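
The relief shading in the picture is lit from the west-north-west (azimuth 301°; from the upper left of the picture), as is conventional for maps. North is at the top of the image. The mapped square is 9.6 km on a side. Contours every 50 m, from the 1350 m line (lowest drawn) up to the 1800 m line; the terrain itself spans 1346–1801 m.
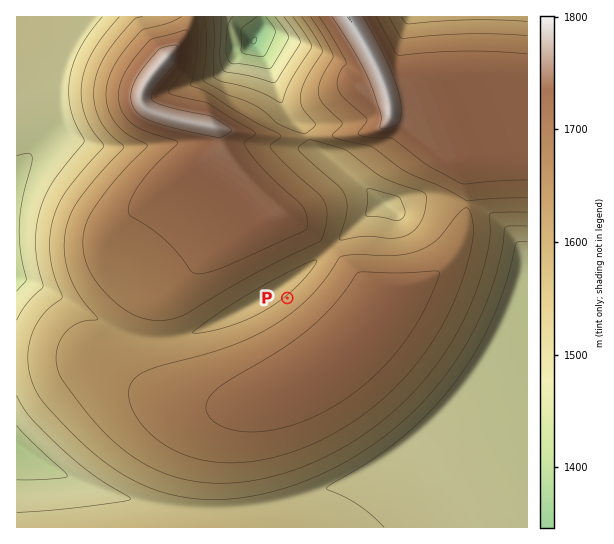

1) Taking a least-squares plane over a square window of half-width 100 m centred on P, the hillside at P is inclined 10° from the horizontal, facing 321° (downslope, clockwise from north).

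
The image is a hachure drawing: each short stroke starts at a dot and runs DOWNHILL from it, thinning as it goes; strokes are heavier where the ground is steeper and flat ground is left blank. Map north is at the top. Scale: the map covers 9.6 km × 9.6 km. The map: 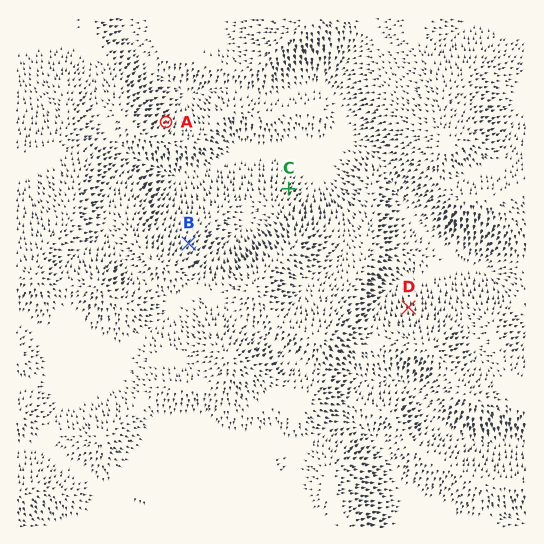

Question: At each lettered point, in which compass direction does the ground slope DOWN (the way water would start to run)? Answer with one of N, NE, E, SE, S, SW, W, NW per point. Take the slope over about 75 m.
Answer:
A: NE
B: NE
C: NE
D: N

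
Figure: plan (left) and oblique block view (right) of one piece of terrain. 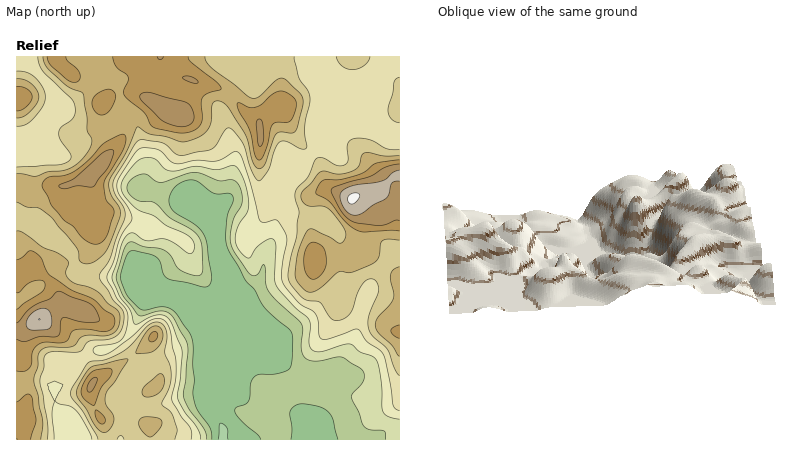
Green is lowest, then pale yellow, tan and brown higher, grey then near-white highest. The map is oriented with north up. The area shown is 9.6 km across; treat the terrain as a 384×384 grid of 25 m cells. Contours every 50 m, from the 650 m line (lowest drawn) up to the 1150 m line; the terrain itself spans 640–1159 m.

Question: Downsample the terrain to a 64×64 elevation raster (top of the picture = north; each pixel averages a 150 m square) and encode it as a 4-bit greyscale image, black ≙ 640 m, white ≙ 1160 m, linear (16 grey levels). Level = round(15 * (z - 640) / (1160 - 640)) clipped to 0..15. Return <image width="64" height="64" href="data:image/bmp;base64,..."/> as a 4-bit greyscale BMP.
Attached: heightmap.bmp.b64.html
<image width="64" height="64" href="data:image/bmp;base64,Qk12CAAAAAAAAHYAAAAoAAAAQAAAAEAAAAABAAQAAAAAAAAIAAATCwAAEwsAABAAAAAAAAAAAAAAABEREQAiIiIAMzMzAERERABVVVUAZmZmAHd3dwCIiIgAmZmZAKqqqgC7u7sAzMzMAN3d3QDu7u4A////AKuql2VVVWeIh4iZmYiHdlQhABERIiIiIRERIiIzMzNEu7qXZVVVeJmIiJmZmId2UyEAERIiIiIhEREiIjMzMzS7updlVVaKqpiJmZmYh2VCEAERIiIiIiERESIjMzNERLu6l2VVZ5q6mIiZmZh2VDIQERIiIiIiIRERIiMzNERFu7qHZVVoqqmYiJmIiHZDIQARIiIiIiIhERIiIzNERVa7uodmZnmqqYiIiIiHZTIRABEiIiIiIiIiIiIzM0RFZqu5hmZ3mrqZiIiJiHdUMhEAESIiIiIiIiIiIzMzREVnqqmGZniru5mIiJmZh1QyEQARESIiMzMiIzMzMzNERWeqqXZmeKvLqYiIiamXZDIRABERIiIzMzMzMzMzM0RFZ6qYdmZnm8y6mIiJmZhkMhEAEREiIiIzIiIiMzMzNEVnqph2ZmaKvLuYiIiZmGQyEQARERIiIiIiIiIiIzM0RWeqqXZmZniru6mIiImYZTIQABEREiISIiIiIiIjMzRWeLuph2ZmZ4maqZiIiYhlMhAAERERERESIjMyIjMzRFZ4y7mHZmZnd3iJmZiYh2UyEAAREREREREjMzMzM0REVnnLuYd3d3dmZniJmZiHZTIQAAERERAAESNERERERVVnicy6mZmZh3ZmZniaqYdlMhAAABERAAARI0VVVURVVmeZzMu7u6qYd3dmZ5qql1QyEAAAAAAAABEjRWZlVVZniZrMzMzMupmZmYdmeaqXVCEAAAAAAAABESNFZmZmZniaq83d3dy7qru7qGVomoZDIQAAAAAAABESI0Vnd3ZmeJqrze7u3LvMzMuoZVZ4dUIQAAAAAAABESIzRWd3d3d4mqq87u7czN3cu6lkNFVUMQAAAAAAABEiIzRVZ4iHd3iZqrvd7dzN3dy6mGQiIzMhAAAAAAABEiIzRWZ3iIh3eJmZq7zdzN3dy6mHQhERERAAAAAAABESIzRWd3iIiHd4iZmqq7zMzMu6mHUxAAAAAAAAAAAAESIzRWeIiIiIh3eImaqqu8zLqqmYYxAAAAAAABEQAAARIzRWeJmIiIiHd4iZuqqru6qZmYdTEAAAERERIhEAARIjRWeJmpmIiId3iJm7qqu6mZmIdkIQAAESIiIyIQABIjNFZ5mqqZmZiHeImcu7uqqYiIh2QgAAASIjMzMhAAEzM0VomquqmZmYiIiZvLu6qZmZiIZCEAARIjNEQyEAEjQzRWiau7qpmZmYiZm7u6qpmZmZh1MQABEjNERDEAATRENFZ5q7u6mZqpmZmau7qqmZmZmYYyEREiM0REMQASRUQ0Vniru7qZqqqZmZqqqpmImZqph0IiIjM0RVQhASRVVERWeKu7qpmqqpmZmqqZiIiZqqqXUzNERERVVCEBJFVVRFZ4mrqqmZqqmZmamYiIiZqru6hkRFVVVVVDIQE1VlVVVmeaqpmZmqqpmZmYiIiZqru7qXVVZlVVVEMQATRWZlVWZ4mZmImaqqqqqYiIiJqru7uphlZmVVRDIhABJFZmZmZ3iZiIiau7u7u4iIiJq7u7u7qHZmVUQzIRAAEkVWZmZneIiIiavMzdzMiIiJq7u7u7updlVUQyIRAAASNFZmZmd4iIiKvd3d3cyJmZqru7u7u6l1REQyERAAABIzRWdmZniJiZve7t3dzJmZqru7u7u6l2QzMyIRAAARESNGd2ZmeJmarO/+7d3cmaqqu7u7u7qGQzMzIhEAERERI0Z3ZmaJqqu97//u7d2qqqu8y7u7uXUzMzMiERERIiIjVndmZnmqu83e7u7u3aqqq8zMzMy5dTMzMzMhERIjMzRXd2ZmeJqrvM3d7u3dqpmru7zN3Ll1QzMzMzIiIzMzNGeHdmZniaqqq7zN3d2ZiJmaq8zdyoZUMzRERDM0RERFaIh2ZmZ4mZmZqrvN3YiIiIiJq83cqGRERFVVVUVVVVV4mXdmZniIiIiZq7zNd3d3d3iavNy5dVRFVmdmZmZlVnmph2Znd4h3eImqqqt3d3d3eImrzMqGVVVneHd3d2ZmirqHZnd3d3d4iZmZmXd3d3eIiZq8y5dmZneIiIiHd2eKy5d3d3d3d3iJmIh3d3d3d4iZmqu7qHd3iJmZiIh3d5vLmHeId3d3eIiId3d3d3d4iJmZqqupiImZmqmZiHd4m8yoiIh3d3d3d3d3d3d3d3iImZmZmqmZqqq7uqmYh4mrzKmZmHd3d3d3d3d3h3d3d4iJmZmZmZqrvMzLupiIiavMuqqYd3d3d3d3d3eYh3d3eImaqpmZmrzM3dy6mIiau8u7u6l3d3d3d3d3eKmYd3d3iaq6mZmqvN3d3LqYiaq7u7u7qYd3d3d3d3eIuqh3d3eJq7upmrvN3d3MupmJq6q7vMu5h3d3d3d3d4jLqYd3eImru6qrvM3MzMu6mZqqqaq7u6mHd3d3d3d3iLuph3d4mau7qrvMzMy7u7qqqqqZmau7qYd3d3d3d3d4u6mHeImZmqqqu7y7u7u7u7uqmYiJmqqYh3d3d3d3d3iqmHeJqqqZqqqru7u8zMzLuqmYiIiZmYh3d3d3d3d3eJiHeJq7upmaqqu7vMzMzLuqmIiIiImYh3d3d3d3d3d3h3eJq7upmZqqu7u8y7u7upmIiIiIiIiHd3d3d3d3d3d3d4q7uqmZmqu7u7zLu7upmIiIiIiIiId3d3eIiHd3d3d3m8uqmZmau7u7vMu7qqmIiIiIiIiId3d3eIiIh3d3"/>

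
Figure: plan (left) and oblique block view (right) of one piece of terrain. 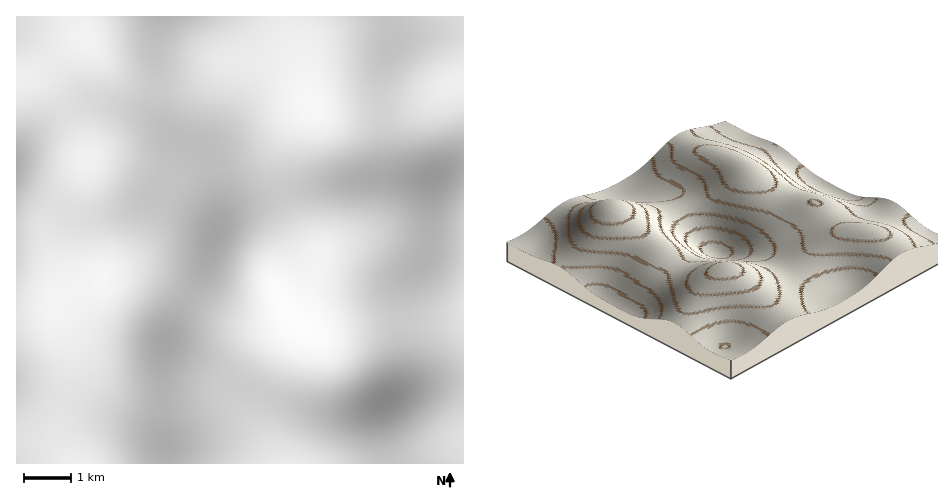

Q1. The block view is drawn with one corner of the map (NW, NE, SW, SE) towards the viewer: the NE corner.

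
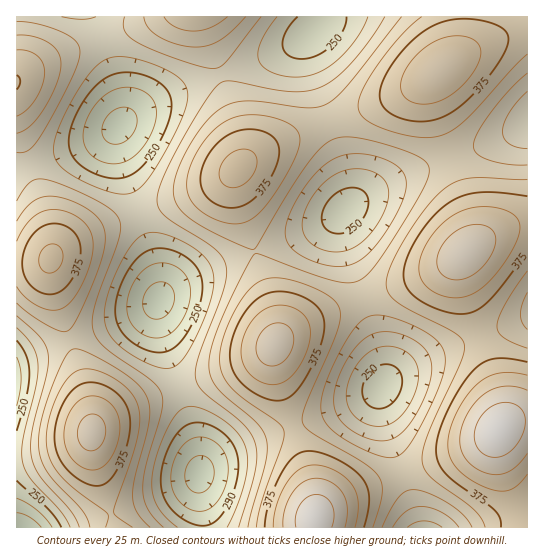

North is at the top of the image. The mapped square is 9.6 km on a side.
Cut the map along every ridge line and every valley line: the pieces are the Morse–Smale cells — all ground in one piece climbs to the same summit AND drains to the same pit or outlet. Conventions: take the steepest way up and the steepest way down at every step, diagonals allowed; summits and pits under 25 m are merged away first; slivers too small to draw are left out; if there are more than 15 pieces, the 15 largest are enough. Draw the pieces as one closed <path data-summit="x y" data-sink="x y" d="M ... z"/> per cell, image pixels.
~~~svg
<path data-summit="91 433" data-sink="199 474" d="M178 388l-52 19-23 12-11 11 0 20 5 23 20 55 86-1-4-38 0-36-11-40z"/><path data-summit="465 253" data-sink="345 211" d="M450 159l-63 24-20 10-23 18-3 6 2 21 20 61 70-26 25-14 11-12 3-5-1-24-8-28z"/><path data-summit="439 70" data-sink="314 31" d="M463 16l-141 0-2 10-12 12-1 16 8 31 13 37 70-26 41-25 17-16 4-6 4-16z"/><path data-summit="238 169" data-sink="119 126" d="M221 75l-47 17-28 13-27 21 0 27 20 60 75-28 17-10 9-9 3-8-2-20z"/><path data-summit="499 430" data-sink="382 386" d="M481 337l-23 7-47 20-17 11-13 12-1 11 3 16 19 59 68-24 20-10 10-10 3-8-3-26z"/><path data-summit="274 345" data-sink="158 301" d="M254 252l-55 20-25 13-15 14 0 24 6 26 14 38 70-24 17-10 9-8 0-31z"/><path data-summit="238 169" data-sink="345 211" d="M329 123l-31 10-32 15-17 11-13 11 0 24 18 57 61-22 24-13 9-9 1-20-2-13z"/><path data-summit="274 345" data-sink="382 386" d="M362 299l-64 26-23 18-2 16 3 15 18 53 68-26 13-8 8-7 0-27-15-48z"/><path data-summit="17 82" data-sink="119 126" d="M101 39l-44 16-28 14-13 10 0 46 14 40 61-21 20-11 10-10 2-16-3-14z"/><path data-summit="51 258" data-sink="158 301" d="M138 213l-47 18-21 10-13 10-6 7 1 25 18 57 59-20 21-11 9-8 1-15-3-16z"/><path data-summit="314 519" data-sink="199 474" d="M293 427l-59 21-24 13-9 9-2 7 0 12 4 39 110-1 2-29-3-13z"/><path data-summit="439 70" data-sink="527 121" d="M527 29l-44 15-30 16-20 15-2 7 1 20 15 47 4 8 48-17 29-15z"/><path data-summit="439 70" data-sink="345 211" d="M433 75l-35 21-69 26 18 52 2 13 0 20 38-24 64-25-19-56-1-20z"/><path data-summit="465 253" data-sink="382 386" d="M461 256l-28 17-70 26 20 60 0 26 11-10 17-11 69-27-19-59z"/><path data-summit="238 169" data-sink="158 301" d="M235 171l-21 14-75 29 17 51 5 32 13-12 25-13 56-21-19-57z"/>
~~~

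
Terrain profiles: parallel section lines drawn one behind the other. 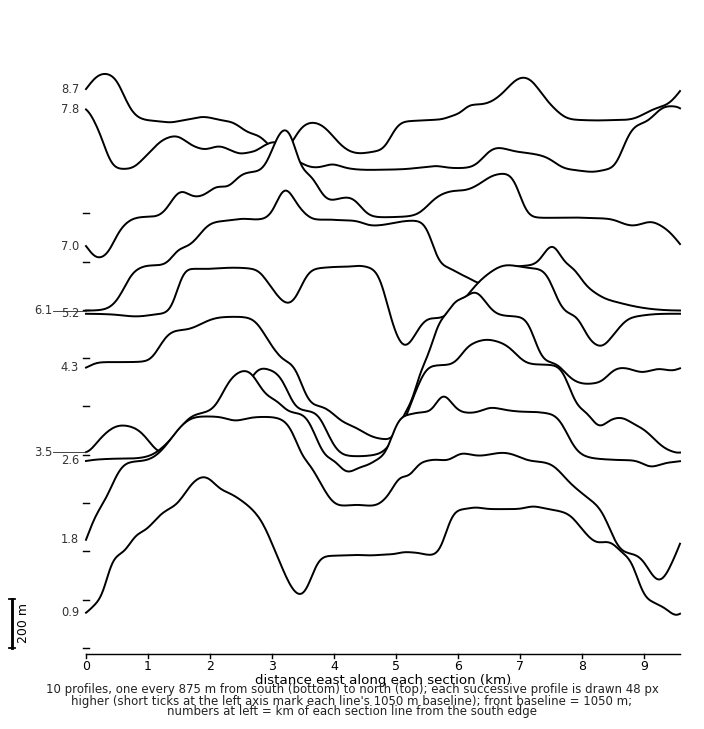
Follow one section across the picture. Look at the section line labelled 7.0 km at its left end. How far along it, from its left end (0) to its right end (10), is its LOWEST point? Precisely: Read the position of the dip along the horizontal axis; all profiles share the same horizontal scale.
0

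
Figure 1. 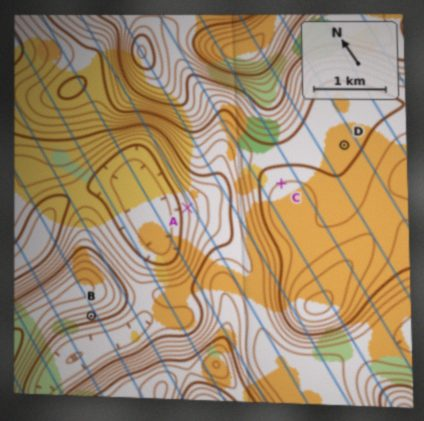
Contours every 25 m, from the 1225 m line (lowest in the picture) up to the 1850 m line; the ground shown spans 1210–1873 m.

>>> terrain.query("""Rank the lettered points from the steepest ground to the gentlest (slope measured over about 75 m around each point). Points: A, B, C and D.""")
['B', 'A', 'C', 'D']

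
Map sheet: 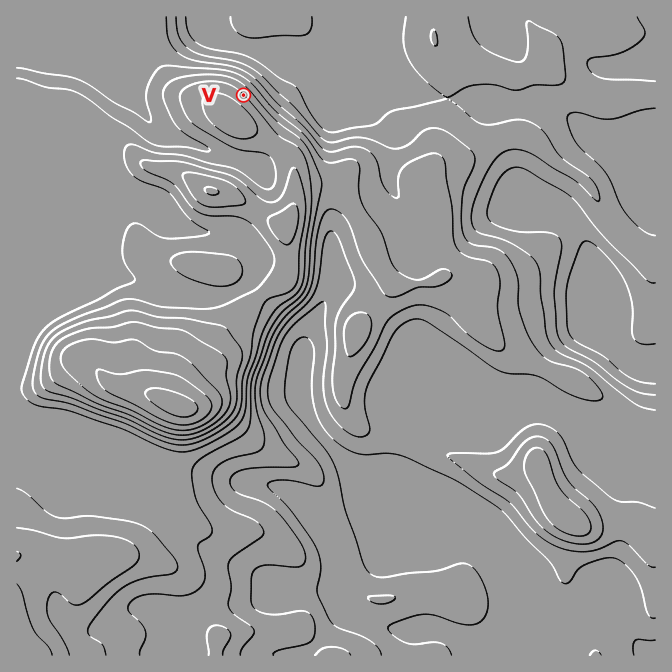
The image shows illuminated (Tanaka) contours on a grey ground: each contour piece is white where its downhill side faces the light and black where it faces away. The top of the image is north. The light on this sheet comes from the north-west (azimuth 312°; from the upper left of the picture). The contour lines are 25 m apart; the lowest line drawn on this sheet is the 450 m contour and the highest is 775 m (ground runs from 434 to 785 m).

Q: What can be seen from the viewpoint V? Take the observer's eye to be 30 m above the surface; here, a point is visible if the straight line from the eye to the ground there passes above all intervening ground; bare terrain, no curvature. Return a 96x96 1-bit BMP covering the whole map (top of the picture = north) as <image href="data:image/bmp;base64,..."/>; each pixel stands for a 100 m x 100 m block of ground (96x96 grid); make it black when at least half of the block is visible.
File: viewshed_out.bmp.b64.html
<image width="96" height="96" href="data:image/bmp;base64,Qk2+BAAAAAAAAD4AAAAoAAAAYAAAAGAAAAABAAEAAAAAAIAEAAATCwAAEwsAAAIAAAAAAAAA////AAAAAAAAAAAAAAAAAAAAAAAAAAAAAAAAAAAAAAAAAAAAAAAAAAAAAAAAAAAAAAAAAAAAAAAAAAAAAAAAAAAAAAAAAAAAAAAAAAAAAAAAAAAAAAAAAAAAAAAAAAAAAAAAAAAAAAAAAAAAAAAAAAAAAAAAAAAAAAAAAAAAAAAAAAAAAAAAAAAAAAAAAAAAAAAAAAAAAAAAAAAAAAAAAAAAAAAAAAAAAAAAAAAAAAAAAAAAAAAAAAAAAAAAAAAAAAAAAAAAAAAAAAAAAAAAAAAAAAMAAAAAAAAAAAAAAAcAAAAAAAAAAAAAAA8AAAAAAAAAAAAAAA8AAAAAAAAAAAAAAB8AAAAAAAAAAAAAAD8AAAAAAAAAAAAAAD8AAAAAAAAAAAAAAD8AAAAAAAAAAAAAAH8AAAAAAAAAAAAAAHwAAAAAAAAAAAAAAOAAAAAAAAAAAAAAAMAAAAAAAAAAAAAAAQAAAAAAAAAAAAAAAgAAAAAAAAAAAAAAAAAAAAAAAAAAAAAAAAAAAAAAAAAAAAAAAAAAAAAAAAAAAAAAAAEAAAAAAAAAAAAAAAMAAAAAAAAAAAAAAAcAAAAAAAAAAAAAAAcAAAAAAAAAAAAAAAAAAAAAAAAAAAAAAAAAAAAAAAAAAAAAAAAAAAAAAAAAAAAAAAAAAAAAAAAAAAAAPgAAAAAAAAAAAAAAOAAAAAAAAAAAAAAAAAAAAAAAAAAAAAAAAAAAAAAAAAAAAAAAAAAAAAAAAAAAAAAAAAAAAAAAAAAAAAAAAAAAAAAAAAAAAAgAAAAAAAAAAAAAAAwAAAAAAAAAAAAAABwAAAAAAAAAAAAAABwAAAAAAAAAAAAAAAwAAAAAAAAAAAAAAAwAAAAAAAAAAAAAAAQAAAEAAAAAAAAAAgwAAAMAAAAAAAAAB44AAAMAAAAAAAAAB/4AAAcAAAAAAAAAD/8AAA8AAAAAAAAAD+AAAB8AAAAAAAAAH4AAAD8AAAAAAAAAHwAAAH8AAAAAAAAAPwAAAPgAAAAAAAAAfwAAAPAAAAAAAQAB/wAAAeAAAAAAA4AB/wAAA8AAAAAAA8AAfwAAB4AAAAAAAcAAfgAABwAAAAAAAcAAfgAADwAAAAAAAOAAfgAAHgAAAAAAAOAAfgAAPgAAAAAAAMDAfgAAfAAAAAAAAMDA/gAB/AAAAAAAAcHg/gAD+AAAAAAAAeHx/4AH4AEAAAAAAeH//8AfgAEAAAAAAeP//8//AAMAAAAAA+P//8/+AAcAAAAAB/f////+AD8AAAAAD/f////+AecAAAAAf//////+D8AAAAAA///////+f8AAAAAB/////////+EAAAAD//////////8AAAAH//////////8AAAAH////////4/8AAAAB////////wD8AAAAAf///////gA8AAAAAf///////gAMAAAAAf///////gAMAAD8B//////H/gAEODj/D/////+B/AAf//z///////8B/Af///z///////4D/B8P//7///////4D/H8Hx/7///////4D//8M="/>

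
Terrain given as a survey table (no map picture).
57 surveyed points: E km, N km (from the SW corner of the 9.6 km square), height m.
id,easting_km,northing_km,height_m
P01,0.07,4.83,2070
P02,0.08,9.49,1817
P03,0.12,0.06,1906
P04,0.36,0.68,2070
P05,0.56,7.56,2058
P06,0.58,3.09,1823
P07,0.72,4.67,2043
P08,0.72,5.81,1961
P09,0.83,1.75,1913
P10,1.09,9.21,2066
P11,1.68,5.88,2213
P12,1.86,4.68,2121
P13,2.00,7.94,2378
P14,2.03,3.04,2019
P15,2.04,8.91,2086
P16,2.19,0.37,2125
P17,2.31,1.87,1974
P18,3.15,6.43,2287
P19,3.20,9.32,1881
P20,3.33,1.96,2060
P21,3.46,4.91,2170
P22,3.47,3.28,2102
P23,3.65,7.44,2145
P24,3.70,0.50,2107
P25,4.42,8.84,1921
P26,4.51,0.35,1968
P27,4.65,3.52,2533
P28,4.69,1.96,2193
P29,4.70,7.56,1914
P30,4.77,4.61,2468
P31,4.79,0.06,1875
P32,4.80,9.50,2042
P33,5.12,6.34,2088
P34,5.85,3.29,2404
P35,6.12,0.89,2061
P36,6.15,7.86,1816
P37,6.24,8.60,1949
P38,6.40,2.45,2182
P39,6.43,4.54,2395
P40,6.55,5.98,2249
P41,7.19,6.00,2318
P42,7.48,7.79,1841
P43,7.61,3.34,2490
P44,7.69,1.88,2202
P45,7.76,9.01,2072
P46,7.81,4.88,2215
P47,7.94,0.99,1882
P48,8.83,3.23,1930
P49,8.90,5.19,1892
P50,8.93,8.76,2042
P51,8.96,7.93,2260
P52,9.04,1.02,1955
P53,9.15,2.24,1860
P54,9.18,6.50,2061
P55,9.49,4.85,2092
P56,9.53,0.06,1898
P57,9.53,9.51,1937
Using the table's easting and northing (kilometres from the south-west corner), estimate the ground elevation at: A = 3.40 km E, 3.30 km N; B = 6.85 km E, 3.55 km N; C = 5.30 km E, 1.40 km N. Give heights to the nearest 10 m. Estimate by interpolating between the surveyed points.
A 2100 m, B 2540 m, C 2170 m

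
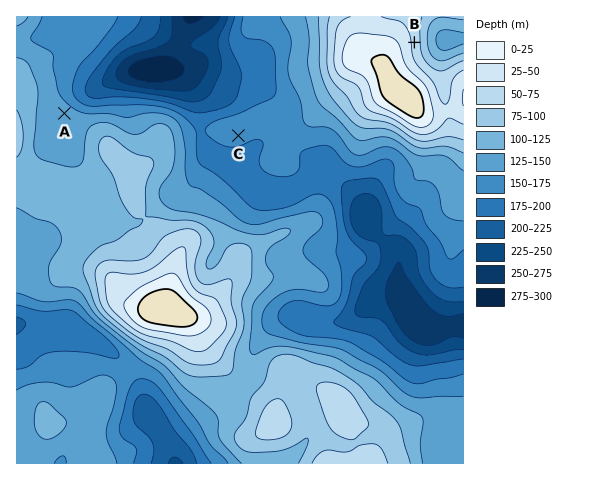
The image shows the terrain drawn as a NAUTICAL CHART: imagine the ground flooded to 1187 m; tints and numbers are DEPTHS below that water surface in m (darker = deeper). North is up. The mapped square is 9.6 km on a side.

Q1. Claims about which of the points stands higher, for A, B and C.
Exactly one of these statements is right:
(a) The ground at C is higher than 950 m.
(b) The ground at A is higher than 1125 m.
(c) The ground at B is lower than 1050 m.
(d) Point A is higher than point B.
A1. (a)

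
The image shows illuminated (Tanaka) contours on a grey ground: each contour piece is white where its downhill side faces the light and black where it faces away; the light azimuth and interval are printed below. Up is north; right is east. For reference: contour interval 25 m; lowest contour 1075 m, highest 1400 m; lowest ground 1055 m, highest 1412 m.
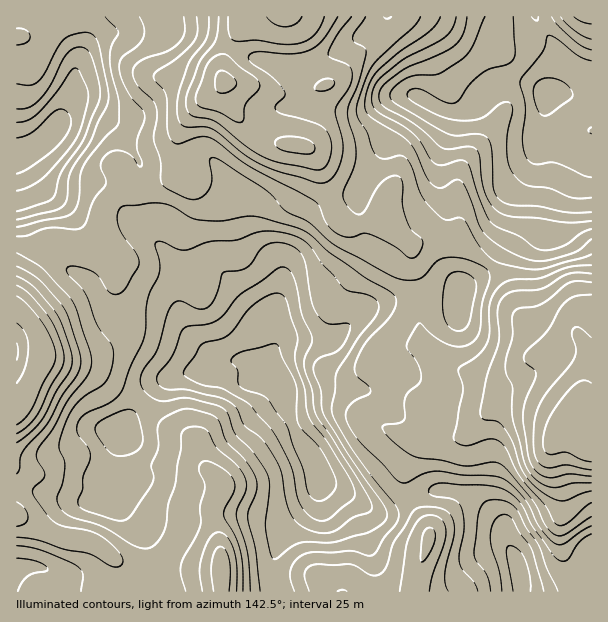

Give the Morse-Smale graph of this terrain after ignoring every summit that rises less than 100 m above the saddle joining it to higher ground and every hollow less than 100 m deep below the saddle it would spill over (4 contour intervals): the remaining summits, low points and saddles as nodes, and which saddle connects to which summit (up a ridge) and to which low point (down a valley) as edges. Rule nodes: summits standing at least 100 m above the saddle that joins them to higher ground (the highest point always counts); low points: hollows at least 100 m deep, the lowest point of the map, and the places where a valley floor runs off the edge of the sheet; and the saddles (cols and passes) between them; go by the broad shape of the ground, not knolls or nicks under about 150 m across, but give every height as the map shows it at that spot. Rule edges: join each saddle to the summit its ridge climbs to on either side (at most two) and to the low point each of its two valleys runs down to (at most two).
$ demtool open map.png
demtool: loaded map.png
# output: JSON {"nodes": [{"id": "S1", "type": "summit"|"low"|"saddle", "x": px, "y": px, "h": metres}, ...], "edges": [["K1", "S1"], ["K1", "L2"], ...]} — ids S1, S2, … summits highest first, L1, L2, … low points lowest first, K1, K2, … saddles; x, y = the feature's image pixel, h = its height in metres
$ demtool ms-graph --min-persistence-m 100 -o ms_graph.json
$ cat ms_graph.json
{"nodes": [
{"id": "S1", "type": "summit", "x": 545, "y": 95, "h": 1412},
{"id": "S2", "type": "summit", "x": 267, "y": 377, "h": 1397},
{"id": "S3", "type": "summit", "x": 20, "y": 153, "h": 1386},
{"id": "L1", "type": "low", "x": 590, "y": 443, "h": 1055},
{"id": "L2", "type": "low", "x": 224, "y": 83, "h": 1094},
{"id": "L3", "type": "low", "x": 41, "y": 357, "h": 1102},
{"id": "K1", "type": "saddle", "x": 116, "y": 195, "h": 1246},
{"id": "K2", "type": "saddle", "x": 489, "y": 263, "h": 1222},
{"id": "K3", "type": "saddle", "x": 230, "y": 48, "h": 1130}],
"edges": [["K1", "S2"], ["K1", "S3"], ["K1", "L3"], ["K2", "S1"], ["K2", "S2"], ["K2", "L1"], ["K2", "L2"], ["K3", "S1"], ["K3", "S3"], ["K3", "L2"]]}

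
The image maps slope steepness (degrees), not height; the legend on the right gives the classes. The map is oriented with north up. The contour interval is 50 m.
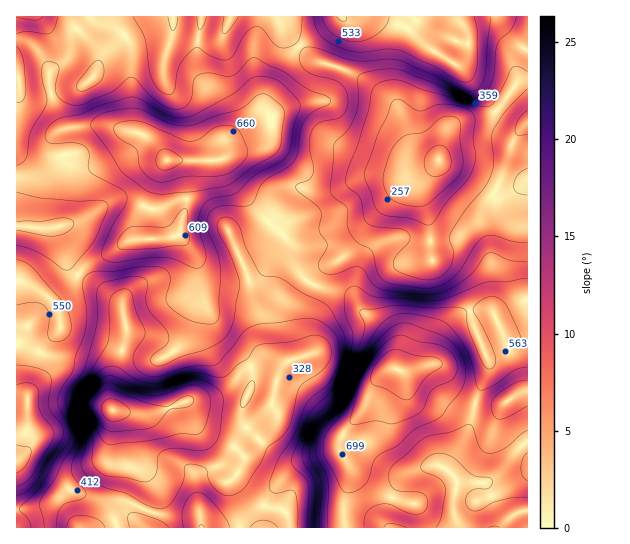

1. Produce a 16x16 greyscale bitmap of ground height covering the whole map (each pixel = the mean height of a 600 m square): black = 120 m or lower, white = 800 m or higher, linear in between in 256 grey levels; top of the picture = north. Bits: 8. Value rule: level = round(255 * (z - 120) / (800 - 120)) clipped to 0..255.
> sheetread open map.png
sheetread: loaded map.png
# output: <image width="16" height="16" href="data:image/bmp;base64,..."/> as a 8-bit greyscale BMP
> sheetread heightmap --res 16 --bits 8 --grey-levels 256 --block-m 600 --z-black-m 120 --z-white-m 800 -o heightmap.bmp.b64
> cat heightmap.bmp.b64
<image width="16" height="16" href="data:image/bmp;base64,Qk02BQAAAAAAADYEAAAoAAAAEAAAABAAAAABAAgAAAAAAAABAAATCwAAEwsAAAABAAAAAAAAAAAAAAEBAQACAgIAAwMDAAQEBAAFBQUABgYGAAcHBwAICAgACQkJAAoKCgALCwsADAwMAA0NDQAODg4ADw8PABAQEAAREREAEhISABMTEwAUFBQAFRUVABYWFgAXFxcAGBgYABkZGQAaGhoAGxsbABwcHAAdHR0AHh4eAB8fHwAgICAAISEhACIiIgAjIyMAJCQkACUlJQAmJiYAJycnACgoKAApKSkAKioqACsrKwAsLCwALS0tAC4uLgAvLy8AMDAwADExMQAyMjIAMzMzADQ0NAA1NTUANjY2ADc3NwA4ODgAOTk5ADo6OgA7OzsAPDw8AD09PQA+Pj4APz8/AEBAQABBQUEAQkJCAENDQwBEREQARUVFAEZGRgBHR0cASEhIAElJSQBKSkoAS0tLAExMTABNTU0ATk5OAE9PTwBQUFAAUVFRAFJSUgBTU1MAVFRUAFVVVQBWVlYAV1dXAFhYWABZWVkAWlpaAFtbWwBcXFwAXV1dAF5eXgBfX18AYGBgAGFhYQBiYmIAY2NjAGRkZABlZWUAZmZmAGdnZwBoaGgAaWlpAGpqagBra2sAbGxsAG1tbQBubm4Ab29vAHBwcABxcXEAcnJyAHNzcwB0dHQAdXV1AHZ2dgB3d3cAeHh4AHl5eQB6enoAe3t7AHx8fAB9fX0Afn5+AH9/fwCAgIAAgYGBAIKCggCDg4MAhISEAIWFhQCGhoYAh4eHAIiIiACJiYkAioqKAIuLiwCMjIwAjY2NAI6OjgCPj48AkJCQAJGRkQCSkpIAk5OTAJSUlACVlZUAlpaWAJeXlwCYmJgAmZmZAJqamgCbm5sAnJycAJ2dnQCenp4An5+fAKCgoAChoaEAoqKiAKOjowCkpKQApaWlAKampgCnp6cAqKioAKmpqQCqqqoAq6urAKysrACtra0Arq6uAK+vrwCwsLAAsbGxALKysgCzs7MAtLS0ALW1tQC2trYAt7e3ALi4uAC5ubkAurq6ALu7uwC8vLwAvb29AL6+vgC/v78AwMDAAMHBwQDCwsIAw8PDAMTExADFxcUAxsbGAMfHxwDIyMgAycnJAMrKygDLy8sAzMzMAM3NzQDOzs4Az8/PANDQ0ADR0dEA0tLSANPT0wDU1NQA1dXVANbW1gDX19cA2NjYANnZ2QDa2toA29vbANzc3ADd3d0A3t7eAN/f3wDg4OAA4eHhAOLi4gDj4+MA5OTkAOXl5QDm5uYA5+fnAOjo6ADp6ekA6urqAOvr6wDs7OwA7e3tAO7u7gDv7+8A8PDwAPHx8QDy8vIA8/PzAPT09AD19fUA9vb2APf39wD4+PgA+fn5APr6+gD7+/sA/Pz8AP39/QD+/v4A////AIhlW1dWcGdmZ56+rrGfnZmnc1RISFtTXHCizLmroKKqwo1CNDxCTFNuudTJsqeys7yLJhAfJ0VRVpfT3dbBvMWvi0M+TjxOU1Blue/v1rXCnZlyZXp6bVdPUpPh6Nemp5yhfmN+joVraWuSs7yuo6KlmYJxiJiKd3qAjHtveZKVlYqXpqSnhn6GfXNhTlN0eH59jK6zq3+HiXxlUUdPX2CQlJanuLWokoJ0WDYpOVRYlJ6mvtbSz7iXdFY1JCFJXo6ltMfAuMS8qHtkQjQtSWOEjI2fiY+gsKaNck1OW2ZXhIp9hnWCg5GFd3l0gZWFW3mCg4BvdW58eZCon56Xh2c="/>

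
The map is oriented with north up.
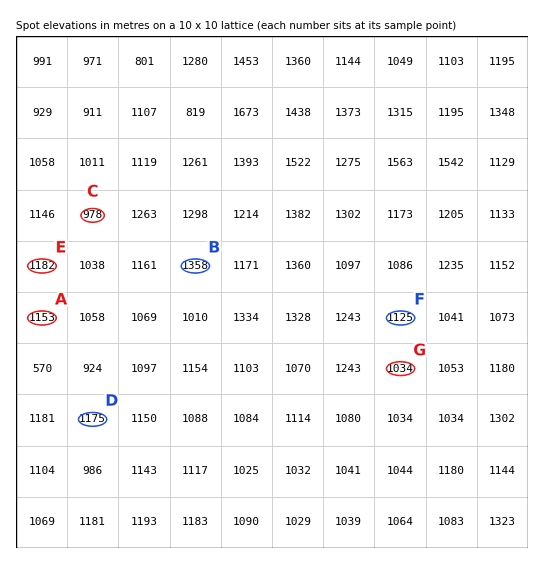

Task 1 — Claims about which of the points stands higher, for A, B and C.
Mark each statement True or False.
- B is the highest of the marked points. True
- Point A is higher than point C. True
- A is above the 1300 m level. False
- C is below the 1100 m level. True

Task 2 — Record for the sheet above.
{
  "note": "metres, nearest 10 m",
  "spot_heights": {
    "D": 1170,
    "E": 1180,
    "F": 1130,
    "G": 1030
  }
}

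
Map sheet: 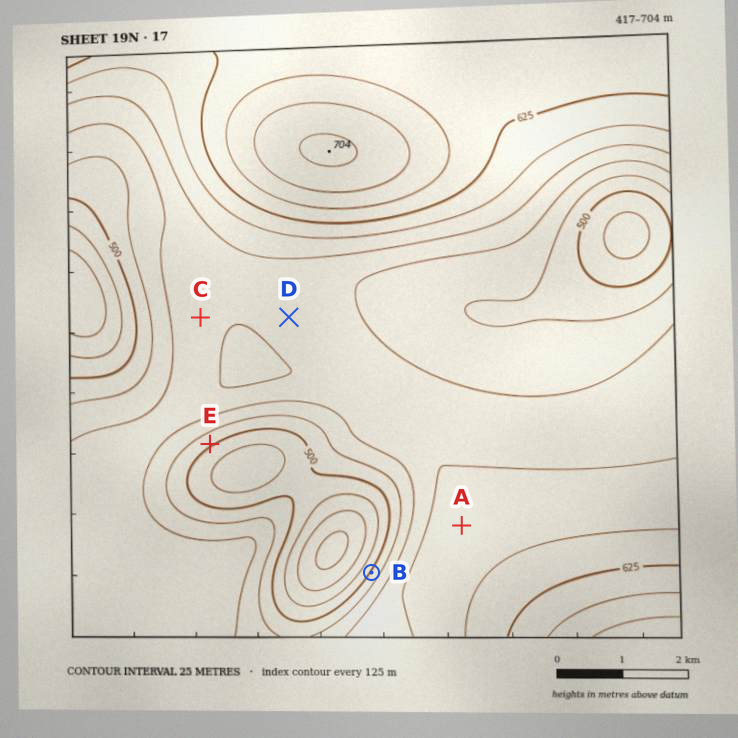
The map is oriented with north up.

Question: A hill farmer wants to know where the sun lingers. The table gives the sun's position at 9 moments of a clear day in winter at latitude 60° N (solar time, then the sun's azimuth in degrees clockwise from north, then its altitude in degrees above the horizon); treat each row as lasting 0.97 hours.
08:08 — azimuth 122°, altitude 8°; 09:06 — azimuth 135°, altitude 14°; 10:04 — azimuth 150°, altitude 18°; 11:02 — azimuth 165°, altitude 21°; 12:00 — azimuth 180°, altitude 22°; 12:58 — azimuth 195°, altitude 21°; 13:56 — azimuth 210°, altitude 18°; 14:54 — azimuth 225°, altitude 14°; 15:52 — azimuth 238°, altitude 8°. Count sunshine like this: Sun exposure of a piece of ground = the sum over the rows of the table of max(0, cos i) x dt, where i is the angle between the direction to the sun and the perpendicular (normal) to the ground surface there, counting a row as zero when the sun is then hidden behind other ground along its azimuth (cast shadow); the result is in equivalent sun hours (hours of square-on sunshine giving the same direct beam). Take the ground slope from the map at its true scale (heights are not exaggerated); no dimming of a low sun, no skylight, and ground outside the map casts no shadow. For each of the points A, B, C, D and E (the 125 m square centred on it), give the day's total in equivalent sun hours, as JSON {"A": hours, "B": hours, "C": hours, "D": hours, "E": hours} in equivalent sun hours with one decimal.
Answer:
{"A": 2.3, "B": 1.8, "C": 2.4, "D": 2.4, "E": 3.0}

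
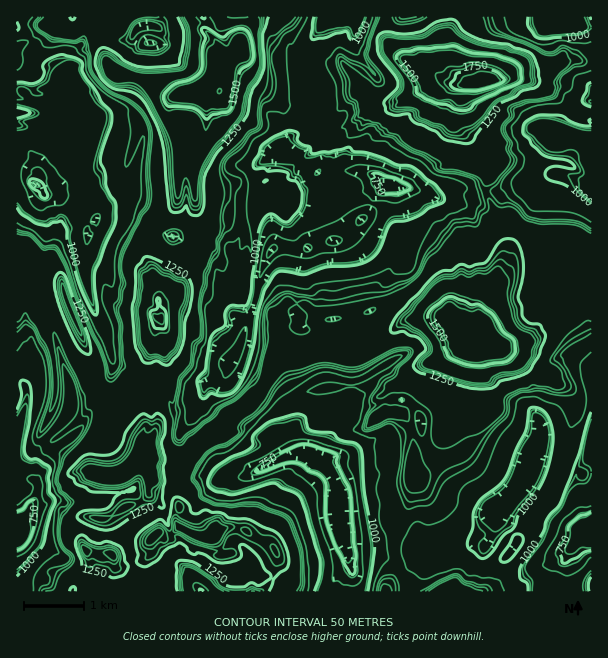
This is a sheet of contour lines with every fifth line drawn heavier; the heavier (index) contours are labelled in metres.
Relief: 660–1820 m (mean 1130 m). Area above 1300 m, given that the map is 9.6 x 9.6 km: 14.4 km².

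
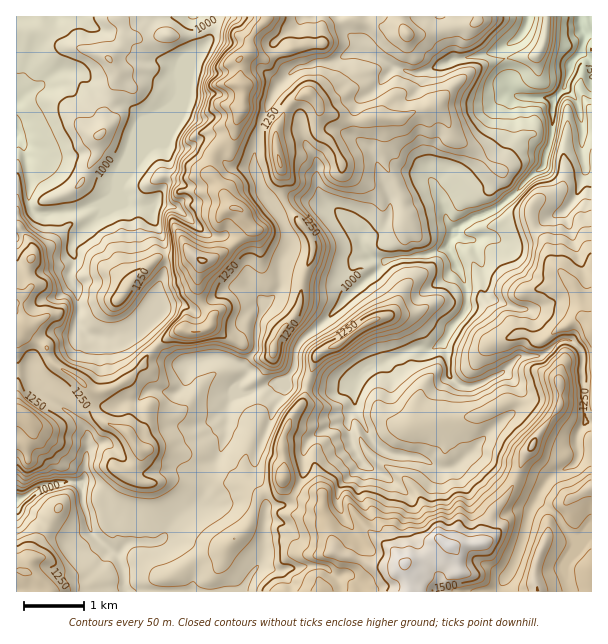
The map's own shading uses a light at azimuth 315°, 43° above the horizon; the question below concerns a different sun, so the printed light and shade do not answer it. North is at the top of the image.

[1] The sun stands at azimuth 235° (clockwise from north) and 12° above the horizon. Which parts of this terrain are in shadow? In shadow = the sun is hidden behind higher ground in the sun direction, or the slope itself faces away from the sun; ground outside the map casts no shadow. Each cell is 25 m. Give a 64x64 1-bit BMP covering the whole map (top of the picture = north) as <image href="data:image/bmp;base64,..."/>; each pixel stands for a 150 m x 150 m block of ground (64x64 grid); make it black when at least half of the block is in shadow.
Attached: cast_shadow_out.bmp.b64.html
<image width="64" height="64" href="data:image/bmp;base64,Qk0+AgAAAAAAAD4AAAAoAAAAQAAAAEAAAAABAAEAAAAAAAACAAATCwAAEwsAAAIAAAAAAAAA////AAAAAAAOAAAAAAAAMB8AAAQwAAw4P5AAAGAAPDgf0AAAAAA+MD/gAAAGCCcAf8AAAAggBwAfgAAACCHvmAeAACAZffeYA4AAABv/89AHAAAAN//wwAcAAAA///AAHwAAAD//4AADA4ADP//AgAAAwAO//wAAIBCAA//8AAABAYAD//AAJAcHwAP/wAA2DwfgA/8AAD4fD/AD/gAAHj41gAH8AAAG/gAAAPwAAAf+AcAA/EDgB/wAwAD8Q/EH+cDAAHwDwgcD4eAAfgGADw/x4AYGAYBnD/DABwABAAcf+AAnAAAABh/gAaOAAAAAD4ATo+ABAAAHgBuh8CABwF8AA8Dw+EOAPwwH4Pg9wAAPhgfg/B/gAD8CBwD8B8ACPgAAAHwHwAY/AAIAfh/ABj8ID4B+D4AGP4CfiH4DgAZ/gb8MfgeAHP+LPBz+B4Ac/8J4P/4PgDj/4GB//g8AAPnAAP/8DwAA4AAA//AeAADgAAH94B4BtuAAA/PAPAD3wACD98ccAefAAADnzxAB5wAAAGfPABh2ABAAZ54AfDYAGABngAB8NgAIAHMAAP42AAgAcBwA/z4AAAB4PgD//wAAADx+AP/dAAAAPvwYPxkAAAB//j8/HQAQAH++w/49ABAAHg8APj8AAAA4EAAPHgAAABw4AAMfAABgBDwcAJ8AAHAGOB4Pnw=="/>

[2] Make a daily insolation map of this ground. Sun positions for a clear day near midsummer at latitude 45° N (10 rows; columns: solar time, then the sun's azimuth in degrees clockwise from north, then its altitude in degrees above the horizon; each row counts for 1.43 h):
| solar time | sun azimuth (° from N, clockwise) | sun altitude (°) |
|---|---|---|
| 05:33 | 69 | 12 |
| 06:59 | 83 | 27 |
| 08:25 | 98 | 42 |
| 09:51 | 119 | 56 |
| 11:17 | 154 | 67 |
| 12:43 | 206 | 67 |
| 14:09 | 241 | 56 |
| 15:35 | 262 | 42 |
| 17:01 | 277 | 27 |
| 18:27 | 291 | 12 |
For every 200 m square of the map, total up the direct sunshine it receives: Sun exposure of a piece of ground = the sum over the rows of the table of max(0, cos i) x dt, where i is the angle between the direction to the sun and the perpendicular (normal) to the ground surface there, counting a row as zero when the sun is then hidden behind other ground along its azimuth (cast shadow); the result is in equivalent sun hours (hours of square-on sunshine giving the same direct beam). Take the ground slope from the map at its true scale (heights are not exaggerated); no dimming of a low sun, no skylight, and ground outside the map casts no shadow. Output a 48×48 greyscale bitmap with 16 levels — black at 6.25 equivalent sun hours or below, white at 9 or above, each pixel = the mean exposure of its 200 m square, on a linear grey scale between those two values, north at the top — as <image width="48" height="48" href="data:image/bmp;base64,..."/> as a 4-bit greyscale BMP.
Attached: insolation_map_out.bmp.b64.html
<image width="48" height="48" href="data:image/bmp;base64,Qk32BAAAAAAAAHYAAAAoAAAAMAAAADAAAAABAAQAAAAAAIAEAAATCwAAEwsAABAAAAAAAAAAAAAAABEREQAiIiIAMzMzAERERABVVVUAZmZmAHd3dwCIiIgAmZmZAKqqqgC7u7sAzMzMAN3d3QDu7u4A////AO7Zre7e7d7u7uyKvM3Nzcze3KmtqrzN7u2bzN7d7d7u7u24mJnM3d3u7tyryZzN7t3Zrd3d7czu7u3czLq83Lzd7uy8ylzd3ZmI3t3t3d3N3t3LzLzczMu87u3Lu2rd7WrN7b3u7u7czN28zMzM3burrLu7u5nc7nvt277u7u7dy827zd3c27l0Rpqru7q87mveyb7u7u7u3M3MvM2bmod3Qled3Mqt7kKbpc3u3u7u3d3MzL1nSYmbdUZ63du87nIABK3Lq83u7dy7yppyd5rLumZ3rdyprIRGaYvN283u7cuZyXeJma3LyqqHjN3Kl5m72XzN3d3e3cuYqau7vMmazcy4i93dqtzM2nq97M3u7cyYu6zLu5zN7u3LiMvNu+3cyqzNys3d3dyWvKrLyd3e7u7clFu9uu7byrzLzM3d7d2UvNuqrN7u7u7cuCa9yOpYvNus3d7u7d22bNzcrN3e7u7tzJOsymGN7e7d3d3d7t3aCMqcu8vN3cu8zMhspWvu3e3e283d7u3cgoi7usutynVXmLuslL7d3Jm93czN7d3buMvdybyayIumSburY93cdZua7LzNzLy2cpq93Luol53bqahqddzXWLuWrM3Mu5iKUGp4zdy6VYztuFMYZd3JrM3KSLdFd6hrdAKIis3cyGnO26pwKe26u83ttFmojMt6mFAEl5rN3Fab3uzInN3bec3duRCIy8ypmakgGavN3ZRXq6u73duYZ9yZu5acms3LnKu0MUm83ciZaL3cze2mSMvJi4rNqM3bvKvbZ3m6q8i7u93t3d24ebu8aYrMvd3drKvdt5vduam7qK3u3ex4qc3LlnnMq93dzMvN3Hm8zJvLlmvdzc2aqLu4iXfNurzdzNq8y8hkaq3cuWnMvImLu6qphTale7vNysq83Ny6qZzMzKi7vJFazbq5gDcznNy7qsac3t3ty5vc3bu6vGKM3tqZYkIJzd12mkW97u3su8mL3MyavGjNzey7qBCbzek5xTvN7u3bzNuFa83bnHnd3e3N24m8zIGM2MzMve3bze7ZQG3tq5m73d3d2ma93Ji8y5qazd273u7uowWty6zcvd3cu6e92na7qoes3c2s3u7u6jALy63uzO3MyTWLzKqpm6jNze3d3u3u3aILvM7t3e3Ly5U53smJnLvbze7dzL3tzMULu87d3e3LzKeqzsp6rL3L3u7dzdy83dsJut7d3c3KvMcFzdp4vN3N3e3d3tqZvNsGqd7t3d3azMtnitlzzN3d3d3e7riamroGeN7t3d7dzMqEmtmTnd27ucy83brMuGUkSe7d3d7uu8qWWduYSsm93a3brMvMzLmRee7u3d3u28uEGMqLlWrN3cuqmLyr3N3HS+7u3d3d7LuXWtq82pq83du6pzerzN25Ku7u3d3e7cynA83MurvMvN3dzKd5u8yrdu7u3cze7tvKYXyrzNyt3d3d3burx1mbpe7t3Mze7tvLpYzNusyd7d3M3u7Ju2eame7t3d3u7bu8tjfMzMu+7t283e3bq4iaqw=="/>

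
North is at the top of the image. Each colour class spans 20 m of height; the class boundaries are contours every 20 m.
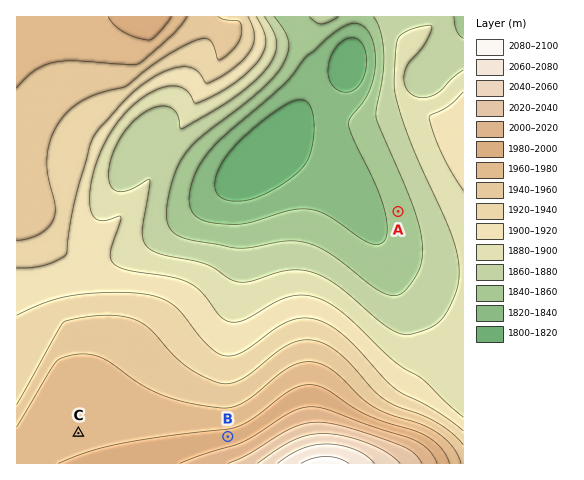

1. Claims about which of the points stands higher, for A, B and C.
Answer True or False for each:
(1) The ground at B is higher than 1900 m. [True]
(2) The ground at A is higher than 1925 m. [False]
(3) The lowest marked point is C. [False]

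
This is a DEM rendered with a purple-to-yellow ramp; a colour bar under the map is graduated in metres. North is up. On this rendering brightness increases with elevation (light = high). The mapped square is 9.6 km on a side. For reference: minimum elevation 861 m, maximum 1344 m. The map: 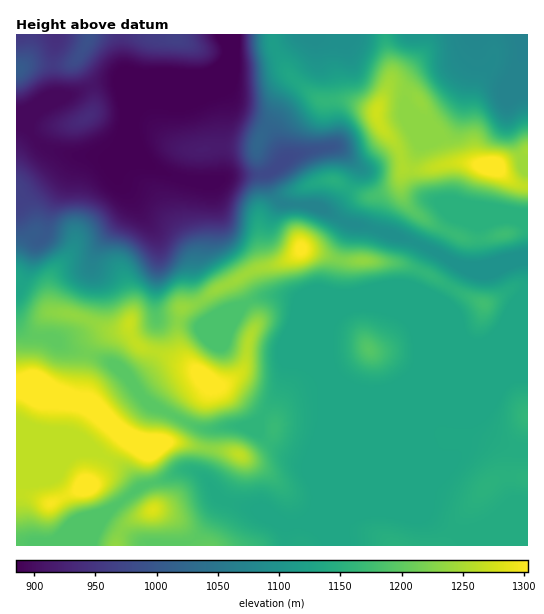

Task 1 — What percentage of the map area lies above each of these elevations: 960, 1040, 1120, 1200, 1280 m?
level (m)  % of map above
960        84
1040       79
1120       68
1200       24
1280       4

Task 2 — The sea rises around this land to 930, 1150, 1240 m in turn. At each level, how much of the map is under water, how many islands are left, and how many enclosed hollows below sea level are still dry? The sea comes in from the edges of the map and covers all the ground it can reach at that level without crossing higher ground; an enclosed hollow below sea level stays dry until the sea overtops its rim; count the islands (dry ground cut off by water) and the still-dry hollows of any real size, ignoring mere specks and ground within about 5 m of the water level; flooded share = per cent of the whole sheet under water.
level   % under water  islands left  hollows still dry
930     13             1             0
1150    61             1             0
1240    87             4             0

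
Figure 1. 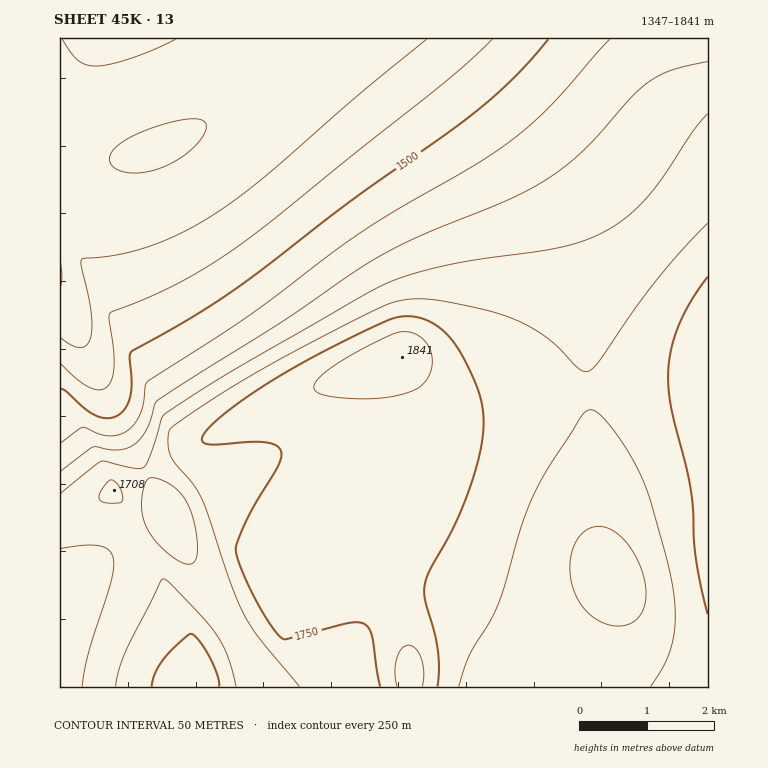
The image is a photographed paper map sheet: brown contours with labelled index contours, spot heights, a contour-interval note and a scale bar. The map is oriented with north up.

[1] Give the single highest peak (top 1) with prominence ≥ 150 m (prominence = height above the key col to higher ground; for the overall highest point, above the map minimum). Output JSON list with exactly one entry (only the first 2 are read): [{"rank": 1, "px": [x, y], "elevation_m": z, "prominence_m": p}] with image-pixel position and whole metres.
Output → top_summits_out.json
[{"rank": 1, "px": [402, 357], "elevation_m": 1841, "prominence_m": 494}]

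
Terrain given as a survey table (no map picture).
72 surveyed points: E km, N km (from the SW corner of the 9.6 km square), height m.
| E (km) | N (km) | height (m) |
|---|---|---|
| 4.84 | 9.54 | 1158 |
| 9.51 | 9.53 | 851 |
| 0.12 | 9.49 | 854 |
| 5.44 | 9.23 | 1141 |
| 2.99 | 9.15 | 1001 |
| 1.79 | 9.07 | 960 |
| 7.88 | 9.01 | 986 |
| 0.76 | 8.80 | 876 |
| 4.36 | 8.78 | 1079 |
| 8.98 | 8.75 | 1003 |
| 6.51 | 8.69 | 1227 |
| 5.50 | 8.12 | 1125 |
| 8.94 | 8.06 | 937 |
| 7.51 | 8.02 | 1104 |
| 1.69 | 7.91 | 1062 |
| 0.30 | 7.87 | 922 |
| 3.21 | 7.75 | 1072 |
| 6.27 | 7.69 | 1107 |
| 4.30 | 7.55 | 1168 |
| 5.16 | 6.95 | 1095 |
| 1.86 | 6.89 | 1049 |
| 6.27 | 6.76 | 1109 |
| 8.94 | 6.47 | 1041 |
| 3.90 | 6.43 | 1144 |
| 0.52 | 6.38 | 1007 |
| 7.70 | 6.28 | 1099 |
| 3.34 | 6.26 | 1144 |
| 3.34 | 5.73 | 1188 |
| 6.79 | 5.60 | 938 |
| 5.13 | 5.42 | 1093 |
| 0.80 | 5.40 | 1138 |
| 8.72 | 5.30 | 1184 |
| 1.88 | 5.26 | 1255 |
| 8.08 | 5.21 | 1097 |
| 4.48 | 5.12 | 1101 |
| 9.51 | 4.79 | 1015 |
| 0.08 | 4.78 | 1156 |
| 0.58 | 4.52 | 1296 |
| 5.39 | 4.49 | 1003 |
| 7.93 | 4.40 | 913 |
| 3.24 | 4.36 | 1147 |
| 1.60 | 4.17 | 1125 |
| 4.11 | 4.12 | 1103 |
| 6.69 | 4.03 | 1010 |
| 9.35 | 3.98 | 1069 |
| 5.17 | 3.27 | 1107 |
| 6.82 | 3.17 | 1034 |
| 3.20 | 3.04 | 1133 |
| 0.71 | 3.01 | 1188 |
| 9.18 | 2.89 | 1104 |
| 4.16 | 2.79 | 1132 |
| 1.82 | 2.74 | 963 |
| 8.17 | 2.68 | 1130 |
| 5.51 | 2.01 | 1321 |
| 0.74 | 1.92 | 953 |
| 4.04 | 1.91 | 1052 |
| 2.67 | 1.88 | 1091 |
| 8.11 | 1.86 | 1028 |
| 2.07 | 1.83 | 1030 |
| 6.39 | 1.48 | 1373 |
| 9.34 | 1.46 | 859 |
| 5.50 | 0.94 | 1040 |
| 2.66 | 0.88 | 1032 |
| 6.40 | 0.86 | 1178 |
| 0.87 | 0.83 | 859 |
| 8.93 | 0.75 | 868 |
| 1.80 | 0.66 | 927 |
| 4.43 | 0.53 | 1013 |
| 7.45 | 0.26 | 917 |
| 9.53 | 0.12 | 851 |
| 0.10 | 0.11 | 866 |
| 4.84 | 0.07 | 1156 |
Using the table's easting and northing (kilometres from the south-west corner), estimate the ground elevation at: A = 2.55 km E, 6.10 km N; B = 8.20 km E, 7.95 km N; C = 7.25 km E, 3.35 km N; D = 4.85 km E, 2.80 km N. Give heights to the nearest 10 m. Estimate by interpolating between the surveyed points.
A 1200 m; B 1090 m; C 1090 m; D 1140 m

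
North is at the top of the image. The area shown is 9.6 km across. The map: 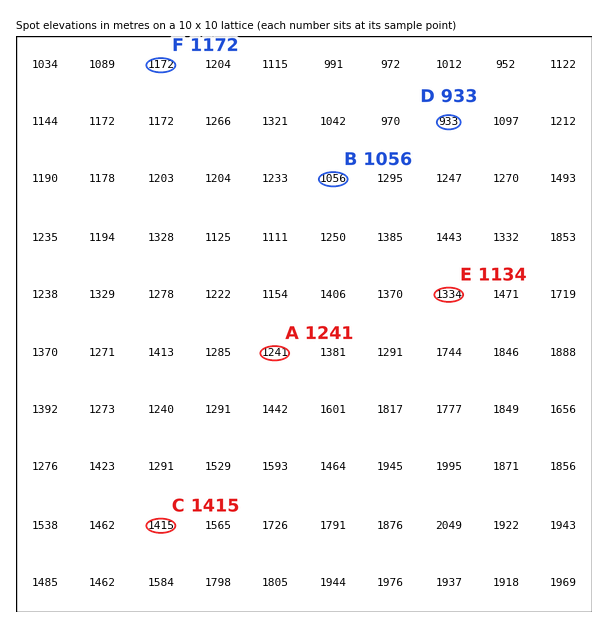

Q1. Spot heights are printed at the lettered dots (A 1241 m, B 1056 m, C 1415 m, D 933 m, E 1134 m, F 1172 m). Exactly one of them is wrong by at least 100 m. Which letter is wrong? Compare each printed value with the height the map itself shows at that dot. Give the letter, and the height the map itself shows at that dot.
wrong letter E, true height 1334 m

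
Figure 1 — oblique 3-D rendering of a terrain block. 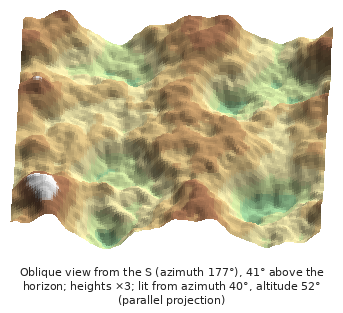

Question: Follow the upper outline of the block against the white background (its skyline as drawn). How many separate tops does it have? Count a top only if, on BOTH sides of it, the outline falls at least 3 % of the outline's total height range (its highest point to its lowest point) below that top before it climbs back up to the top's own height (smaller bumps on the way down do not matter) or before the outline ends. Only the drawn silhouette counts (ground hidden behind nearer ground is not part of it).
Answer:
2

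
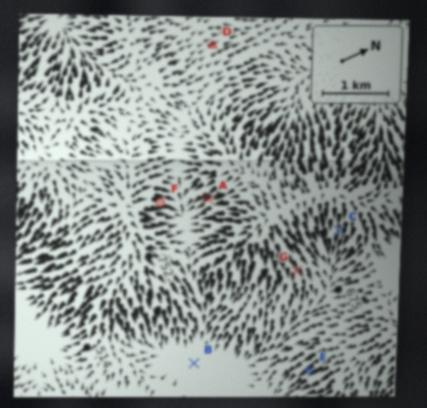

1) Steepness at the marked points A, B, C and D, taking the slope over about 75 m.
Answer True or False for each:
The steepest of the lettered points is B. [False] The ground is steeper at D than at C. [False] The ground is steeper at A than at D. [True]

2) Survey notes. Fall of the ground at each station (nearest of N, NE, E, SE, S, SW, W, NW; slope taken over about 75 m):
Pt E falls S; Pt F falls NE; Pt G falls E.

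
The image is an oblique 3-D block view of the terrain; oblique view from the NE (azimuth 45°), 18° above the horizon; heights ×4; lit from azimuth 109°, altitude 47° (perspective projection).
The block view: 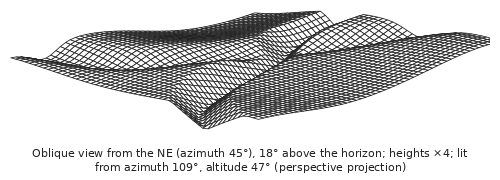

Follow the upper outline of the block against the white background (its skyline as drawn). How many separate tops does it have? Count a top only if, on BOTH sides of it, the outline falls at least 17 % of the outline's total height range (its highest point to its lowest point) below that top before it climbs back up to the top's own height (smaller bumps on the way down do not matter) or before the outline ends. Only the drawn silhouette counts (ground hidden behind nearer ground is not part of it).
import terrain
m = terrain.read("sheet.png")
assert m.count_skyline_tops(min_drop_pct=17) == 2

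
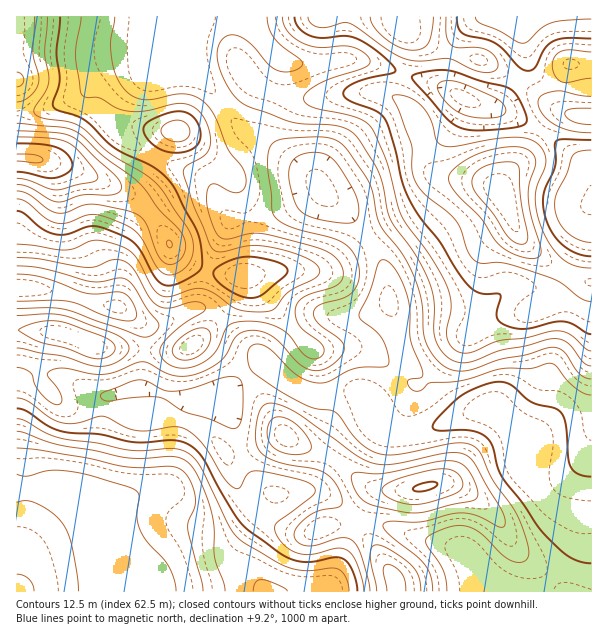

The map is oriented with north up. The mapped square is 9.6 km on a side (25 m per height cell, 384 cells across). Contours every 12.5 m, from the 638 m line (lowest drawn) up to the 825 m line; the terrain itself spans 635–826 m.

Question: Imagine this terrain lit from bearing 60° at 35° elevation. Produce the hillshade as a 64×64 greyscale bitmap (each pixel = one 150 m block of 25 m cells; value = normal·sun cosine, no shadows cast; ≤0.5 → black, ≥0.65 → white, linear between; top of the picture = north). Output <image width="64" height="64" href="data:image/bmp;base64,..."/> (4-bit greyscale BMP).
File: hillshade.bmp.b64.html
<image width="64" height="64" href="data:image/bmp;base64,Qk12CAAAAAAAAHYAAAAoAAAAQAAAAEAAAAABAAQAAAAAAAAIAAATCwAAEwsAABAAAAAAAAAAAAAAABEREQAiIiIAMzMzAERERABVVVUAZmZmAHd3dwCIiIgAmZmZAKqqqgC7u7sAzMzMAN3d3QDu7u4A////AIiJmYiId3d3dmVEVniHdmZmZTAAFYrMy6mId3Z3d3iIiImZiId3d3d2ZURWeHdmVWZlIAAmm8zLqYh3Zmd3iIiIiZmIh3d3d3ZURFZ3dlQ0RVQgADis3cuZh3ZWd4iIiIiJmYiHd3d3ZlRFZnZUMiI1VCACas3cuph3ZVZ4mZmIiImZiId3d3dmVEVmZUMhEkVUIRWbzMupiHZUV5qpmYiIiZiIh3d3dmZVVVVDMiIzVmVDR6zLqZh3ZURoqqmYiIiJmIh3d3dmZlVVVDM0REVmd2Z5qph3d3ZURXq7qZiIiImIiHd3d2ZmZmUyI1ZmZmeIiIiHZVZmZURGm8upiIiIiIiId3d3dmd2UyEkZ4d3eJmHZmRDRWZVRGi9y5iId4iIiId3d3d3d3ZCATaIiHd4iGVUQzNFVVVWm93KiHd3iIiId3d3d3d3ZSACV4iHd3d1RERERFZmZ4nN7bmHd3d3iHd3d3d3d3dTAANoiHdmZVQ0VmZmd3iJvO7bmHZmd3d3d3dmZmZmZkEABHiHZVVUQ0Z4iIiJmaze7sqHZmZ3d3dmZlVERVVUMAAliGVERERFaKqqmZmqze7suYdmZmdmZlVEQzM0REMQADeHVDNEVmeau7qpmau83duph2ZmZmZUMzMiIjNEQxACWIZDM1Z4iazLqpmZmrvMy5h3ZmZmVDIiIiIjNERDISV5hkM1eaqqvLqYiJmZqru6mHdmZmZDERIzRERFVVVEV5mFM0abu7u7qYd4iImZqqqYd2ZVZjIAE1VlVVZndmeJmXVEaLzLqqqYd3eIiJmZmYdmZlVmIQE1d3dmd3iIiImYZUV6zcqZqph2Z3iIiJmIdmZmZmYiI2iZiHd4iIiIiIdlV5vMqYmZh2Zmd4iIiHdlVWZmZjNFiZmIeIiIiIiId2Voq7qIiJmHZmZ3iIiHdlVVZmVVVWeZmHd3d3dmZ3d2Znmql2Z4iHZmZ3d3d3dmVVZmZURmeJh2VWd3ZURWZ3ZniZhlRWeHZmZ3d2ZVZmZVVnZUM3d3dlM0VnZTM0Vnd3iZhkM1d3dmZ3h2VDRWZVVmdlMiZmVUISRndlMiNXiIiZhkITaIh3d4h2QyI1ZmVWZ2QiJURDIiRomYZDNGiaqZhkISWJmYiIiHUxEkZmZVVmUxEkQzNEaKzLqGVWeauph1MiWKuqmZmIZCEjVndlVVVCESVVVnm83tyoZmaKu6h1MjV6u6qZmYdTIjVnd2VFVUISOHiKve7u25dVZ4mqh1QzV6u7qZmZh1MjRWd3ZVVVVDRaqrze7tyoVEVneIdlREV5q6mIiJmHUzNFZ3dlVmdmVWu7zNzLqXUhJGd2ZURFZ5qph3eImIZDM0VmZ2ZmeIdmaqqqmYd2UxAUZmVDM1Z4mYd2Z4mYdUMzRVZnd3d4h2Zoh3ZlVVVSABNWZTM0Z4iId2Z4mph1MjNEVWd3d3dmVWVUQzNEVlMAA1ZlREV4iIh3eImqqGQyIzRFZ3dmVVZmczMzM0VmUwACV4dmZ4mZmZmZqruoZCIjM0VndlRFZ4iTMzNFZ3dTAAJpqpiImaqqqqq7u6hTIiM0RWZkM1aKqqRERFZ3dkIAA3rMupmaqru7u7u6l0MiI0RFZlM0erzLtlVVZ3dkMQAVnO7bmZqru7u7u6mGMhI0RFVlM0et7cumZUVndkMyETe+/+uYmaq7u6qqmGQhIjRVVVQzWd/tupZTNFZlQzMzac7/25iJmqqqqqmHUyIjRVVVQyR8/+uphDIjVmUzNEWL3v7Kh3iaqqqpmHVCIjRFVVQyNZ3/2piDIBNmZDRFZ6ze7Kh3eJmqqZiHZTIiNEVVQzI2vv7KiHEAFGZURWeJvN3Ll2d4mqqpiHZUMiIzRVRDM1jO/bmIcAAkZlVXiavN3MqHZ4mqqpiHZlQyIiNFVERFec3cqYiAATVmZ4q7zNzLqYd3maqqmHdlRDIRJFZlVVaKvMupiIIjV3iKvd3dy6qYd3iaqqmIdlRDMhI0Z3Zmd4mru7qYhVZ5mr3v/tupiHd4iZqqmYdmVDMyIjV4h3d4iZq8y5iIiaq87//sqHZWeJmZmZmYdmVDMzMjRniIiIiZq83Ll3u7zN7//sl1REaJq6mZiHdmVUMzMzNWiJiImZqrzLl1XMzN7//sllQ0V6zMqYh3ZlVUREQzNFaJmZmaqqu6hUM8zM3e/sl2VVZ6ztyod2ZVVVVEREM0V4qrqqqqmXZDMzq7zM3bmHd3eJve25dmZVVVVUREQzRXq8y6qZh1RDNFaJq7u6mIiZmZrN3KdlVVVVVVVERERWm93KmIdkM0VniXiqqpmImqqpmrzKhlVWZmZmVVVVVni83Ll2VUM0Z4mqiauqmImrqpmZqqhlRWd3d3dmZmZ4mrzKhkRERFZ4iZmavLqYmaqpiIiZh1RGeJiId3d3iJmqqpdTIjRWd3d3d6vNy6mZqpmIiIh1RFeamYiIiIiIiId3ZTIjV4mXZVZ3q83LqZmZmIiId2VEaaqYd3d4h3ZVRFVUQ0WKupdUV4irzLqZmZmYiId3ZVaKqodlVmZlQyEjRmZmebzLllV4mZq8upmZmZiIh3dlV5qodUREVVMgACRniZmrzMqGZomqmru6mZmZmIiHd2ZomZdUMiNFQxASVomru7u7uYd3mqqau7qZmZmYiHd3dniIdkMiNFZTIjV4mavLuqqYd3iZmZq7upmZmZiId3d3eIh1QyI0ZmQzVoiJrMy6mYh3eIiZ"/>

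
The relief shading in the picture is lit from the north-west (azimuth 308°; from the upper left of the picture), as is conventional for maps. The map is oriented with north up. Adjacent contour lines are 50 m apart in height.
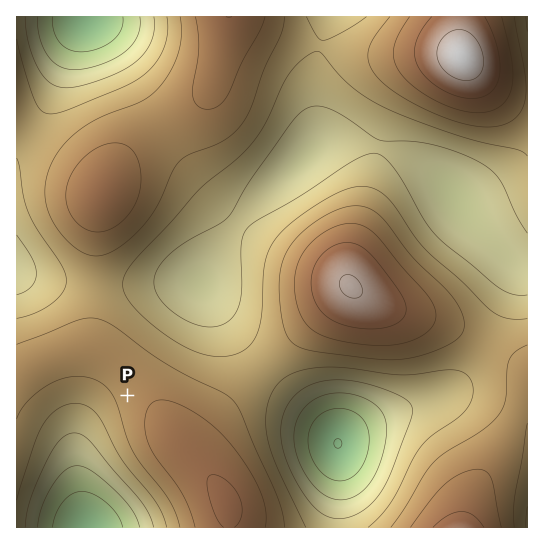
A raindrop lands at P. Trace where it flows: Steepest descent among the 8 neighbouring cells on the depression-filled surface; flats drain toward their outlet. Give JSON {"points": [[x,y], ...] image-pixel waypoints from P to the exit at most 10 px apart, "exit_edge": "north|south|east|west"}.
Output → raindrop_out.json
{"points": [[127, 395], [117, 398], [106, 409], [95, 419], [85, 430], [81, 441], [81, 451], [81, 462], [81, 473], [81, 483], [81, 494], [81, 505], [81, 515], [85, 526], [85, 527]], "exit_edge": "south"}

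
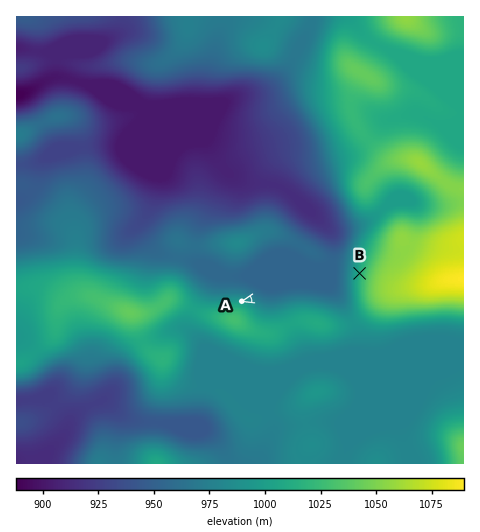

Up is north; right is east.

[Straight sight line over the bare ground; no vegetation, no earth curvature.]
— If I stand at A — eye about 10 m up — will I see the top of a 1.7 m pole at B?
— Yes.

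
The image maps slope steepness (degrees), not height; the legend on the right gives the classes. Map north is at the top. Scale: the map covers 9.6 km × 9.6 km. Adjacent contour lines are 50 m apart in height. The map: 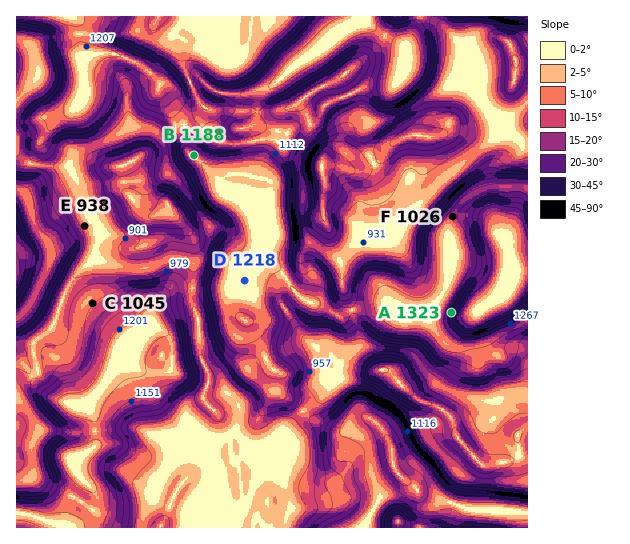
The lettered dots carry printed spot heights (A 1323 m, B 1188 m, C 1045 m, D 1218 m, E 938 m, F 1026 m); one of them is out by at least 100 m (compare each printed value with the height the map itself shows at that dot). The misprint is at F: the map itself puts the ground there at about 1226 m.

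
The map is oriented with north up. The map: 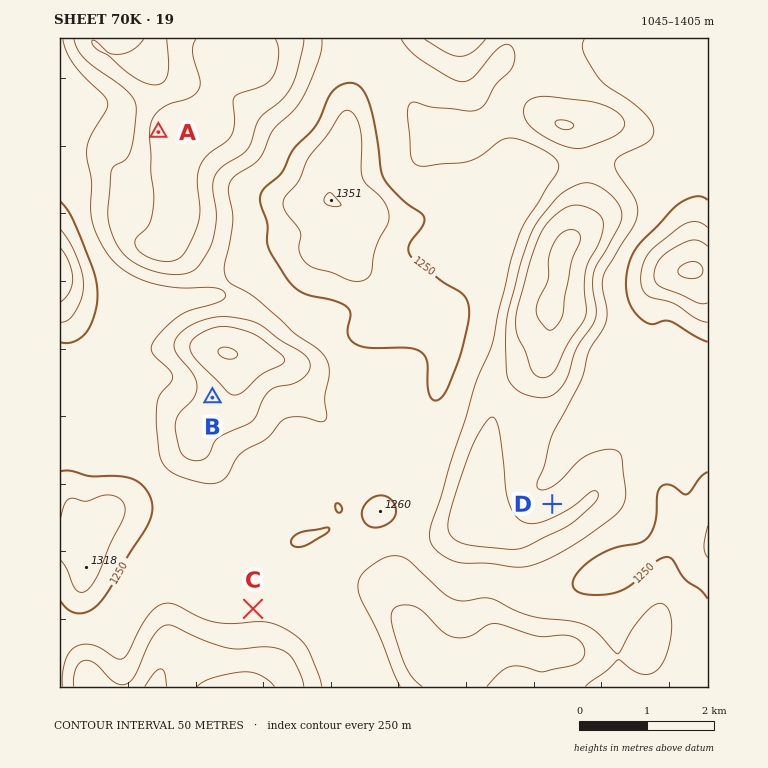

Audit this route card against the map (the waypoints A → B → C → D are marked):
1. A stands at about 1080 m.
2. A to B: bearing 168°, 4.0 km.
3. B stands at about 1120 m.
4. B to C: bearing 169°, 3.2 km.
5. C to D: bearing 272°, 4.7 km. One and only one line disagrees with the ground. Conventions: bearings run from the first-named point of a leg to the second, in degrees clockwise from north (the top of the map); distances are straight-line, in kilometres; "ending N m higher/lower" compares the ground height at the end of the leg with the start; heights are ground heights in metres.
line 5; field bearing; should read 71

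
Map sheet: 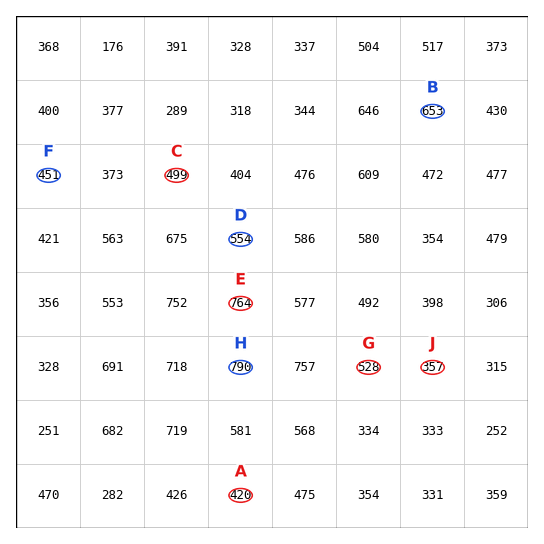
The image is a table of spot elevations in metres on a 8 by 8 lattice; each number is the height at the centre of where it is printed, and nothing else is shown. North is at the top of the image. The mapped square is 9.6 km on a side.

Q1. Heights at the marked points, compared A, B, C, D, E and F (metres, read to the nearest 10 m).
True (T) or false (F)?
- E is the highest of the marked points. T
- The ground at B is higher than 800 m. F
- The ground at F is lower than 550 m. T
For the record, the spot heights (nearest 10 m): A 420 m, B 650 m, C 500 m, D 550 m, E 760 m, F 450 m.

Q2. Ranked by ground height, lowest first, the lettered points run J G H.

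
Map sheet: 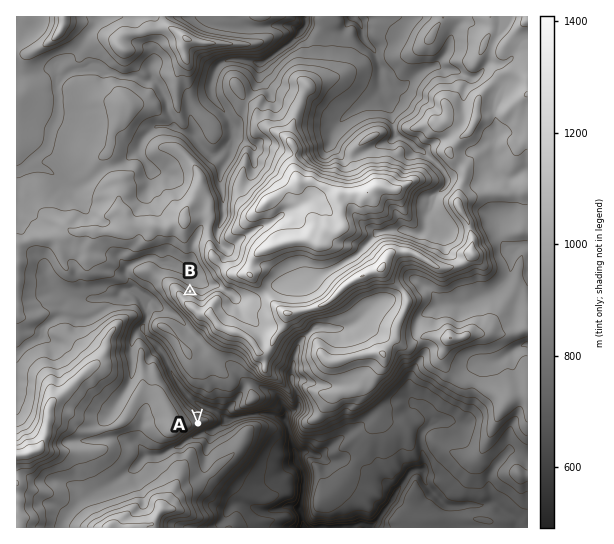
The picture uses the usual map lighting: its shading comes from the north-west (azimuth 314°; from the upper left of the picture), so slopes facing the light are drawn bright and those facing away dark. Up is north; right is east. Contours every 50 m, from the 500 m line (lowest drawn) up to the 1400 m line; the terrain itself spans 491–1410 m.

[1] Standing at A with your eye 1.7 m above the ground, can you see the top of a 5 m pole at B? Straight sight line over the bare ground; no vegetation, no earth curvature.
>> no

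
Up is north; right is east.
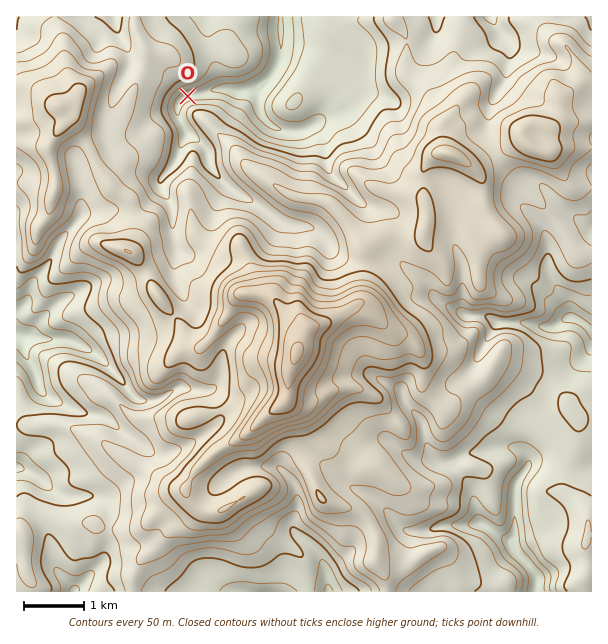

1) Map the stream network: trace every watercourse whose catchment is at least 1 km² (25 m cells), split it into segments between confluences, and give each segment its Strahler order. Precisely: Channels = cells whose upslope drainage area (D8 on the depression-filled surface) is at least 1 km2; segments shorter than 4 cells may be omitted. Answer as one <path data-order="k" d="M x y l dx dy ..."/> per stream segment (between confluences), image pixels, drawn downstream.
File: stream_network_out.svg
<path data-order="1" d="M225 591l27 0"/><path data-order="1" d="M87 578l-13 13"/><path data-order="2" d="M516 548l3 7 8 8 0 1 9 11 0 16"/><path data-order="1" d="M80 497l-15 0-11-6-19-17-9-4-9-2"/><path data-order="1" d="M353 488l21 10 30 32 3 0 1 1 17 0 1-1 5 0 1-2 9-1 2-2 30 0 1-1 6 0 5 3 3 0 15 12 6 1 7 8"/><path data-order="1" d="M258 467l18 0 3 1 14 14 3 6 0 6 1 1 0 15-3 5 0 4-1 2 0 7 1 3 26 24 3 6 0 3 1 2 0 4 2 2 0 7 1 2 0 7 2 3"/><path data-order="2" d="M438 461l2 1 9 0 1-1 6 0 5-5 6-1 1-2 9 0 2-1 4 0 2-2 4 0 2-1 6 0 1-2 17 0 1 2 3 0 8 7"/><path data-order="2" d="M527 456l1 2 0 7-4 6 0 2-6 6-2 6-1 1 0 47-2 1 0 5 2 1 1 8"/><path data-order="1" d="M153 453l-7-6-11-6-4-4-6-3-17-15-6-3-7 0-2-2-7 0-2-1-3 0-36-18-6-6 0-3-1-2-2-9-3-4 0-3-7-12 0-3-2-2 0-12-3-3"/><path data-order="1" d="M393 444l6 6 2 0 7 6 3 0 2 2 19 0 6 3"/><path data-order="1" d="M372 375l20 11 3 0 7 7 0 3 3 6 15 17 2 3 0 4 1 2 0 6 2 1 1 9 5 9 7 8"/><path data-order="1" d="M228 342l-3 3 0 3-3 6 0 9-1 2 0 7-2 2 0 4-1 3-9 9-18 0-2-1-13 0-17 10-4 0-2 2-12 0-6-3-9-9-3-6-15-15 0-2-13-13-2 0-3-3-22-11-29 0-1-1-14 0-1-2"/><path data-order="2" d="M21 336l-4-1"/><path data-order="1" d="M491 333l4-6 2-4 4 0"/><path data-order="2" d="M501 323l29 0 1 1 5 0 1 2 18 0 11-8 6 2"/><path data-order="2" d="M572 320l9 1 10 11"/><path data-order="2" d="M464 314l1 0 0 1 20 0 1 2 3 0 6 4 5 0 1 2"/><path data-order="1" d="M72 296l-10 4-36 36-3 0"/><path data-order="1" d="M429 287l3 6 12 12 20 9"/><path data-order="1" d="M174 260l2-3 0-12-2-2 0-9-1-1 0-21-2-2 0-4-10-18 0-9 10-11 0-1 3-3 5-9 1-9 6-11 0-4"/><path data-order="1" d="M327 243l-1-3-12-12-3 0-2-1-10 0-2-2-12-1-10-6-5-5-1 0-15-12-14-6-3-3-6-3-18-18 0-1-3-3-4-18-14-14-4-1-2-3"/><path data-order="1" d="M546 243l0 3 2 2 0 22 7 15 12 14 0 18 2 0 3 3"/><path data-order="1" d="M587 227l1 1 3 0 0 2"/><path data-order="1" d="M455 225l0 23 3 4 0 3 3 6 0 9 1 2 0 40 2 2"/><path data-order="1" d="M81 215l-1 3-6 6 0 1-14 14-7 15 0 3-8 9 0 1-10 11 0 1-3 3-2 12-3 6-10 11 0 24"/><path data-order="1" d="M339 182l-10-11 0-3-2-1 0-17-1-1 0-9-12-12-5 0"/><path data-order="2" d="M186 131l-3-6-3-3-1-6-2-2 0-7 3-6 3-3 6-2 2-1 6 0 1-2 11-1 1-2 6 0 2-1 12 0 1 1 15 0 2-1 10 0"/><path data-order="2" d="M309 128l-6 1-1 2-20 0-1-2-3 0-6-3-11-10-1-3 0-5-2-1 0-18"/><path data-order="1" d="M332 99l-3 3-6 12-12 12"/><path data-order="1" d="M494 98l6-11 4-4 0-3 2-2 0-10 1-2 0-4 2-2 0-16-17-23 0-3-3-1"/><path data-order="1" d="M383 96l-6 0-2-1-15 0-16 16-6 3-9 2-6 4-5 2-3 3-4 1"/><path data-order="3" d="M258 89l15-15 2-5 3-3 0-3 3-6 0-40"/><path data-order="1" d="M125 75l3-6 0-3 1-1 0-12-10-18-2-9-1-2 0-7-2 0"/>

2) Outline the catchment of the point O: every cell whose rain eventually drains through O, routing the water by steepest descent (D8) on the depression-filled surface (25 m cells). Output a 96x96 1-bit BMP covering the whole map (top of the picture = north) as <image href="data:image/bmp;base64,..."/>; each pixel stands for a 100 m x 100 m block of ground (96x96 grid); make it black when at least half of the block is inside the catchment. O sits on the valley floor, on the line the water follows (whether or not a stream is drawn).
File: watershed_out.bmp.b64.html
<image width="96" height="96" href="data:image/bmp;base64,Qk2+BAAAAAAAAD4AAAAoAAAAYAAAAGAAAAABAAEAAAAAAIAEAAATCwAAEwsAAAIAAAAAAAAA////AAAAAAAAAAAAAAAAAAAAAAAAAAAAAAAAAAAAAAAAAAAAAAAAAAAAAAAAAAAAAAAAAAAAAAAAAAAAAAAAAAAAAAAAAAAAAAAAAAAAAAAAAAAAAAAAAAAAAAAAAAAAAAAAAAAAAAAAAAAAAAAAAAAAAAAAAAAAAAAAAAAAAAAAAAAAAAAAAAAAAAAAAAAAAAAAAAAAAAAAAAAAAAAAAAAAAAAAAAAAAAAAAAAAAAAAAAAAAAAAAAAAAAAAAAAAAAAAAAAAAAAAAAAAAAAAAAAAAAAAAAAAAAAAAAAAAAAAAAAAAAAAAAAAAAAAAAAAAAAAAAAAAAAAAAAAAAAAAAAAAAAAAAAAAAAAAAAAAAAAAAAAAAAAAAAAAAAAAAAAAAAAAAAAAAAAAAAAAAAAAAAAAAAAAAAAAAAAAAAAAAAAAAAAAAAAAAAAAAAAAAAAAAAAAAAAAAAAAAAAAAAAAAAAAAAAAAAAAAAAAAAAAAAAAAAAAAAAAAAAAAAAAAAAAAAAAAAAAAAAAAAAAAAAAAAAAAAAAAAAAAAAAAAAAAAAAAAAAAAAAAAAAAAAAAAAAAAAAAAAAAAAAAAAAAAAAAAAAAAAAAAAAAAAAAAAAAAAAAAAAAAAAAAAAAAAAAAAAAAAAAAAAAAAAAAAAAAAAAAAAAAAAAAHAAAAAAAAAAAAAAAPgAAAAAAAAAAAAAAPgAAAAAAAAAAAAAAfwAHgAAAAAAAAAAAf4AP4AAAAAAAAAAA/4Af8AAAAAAAAAAB/8A//AAAAAAAAAAD/+B//gAAAAAAAAAD/+H//wAAAAAAAAAH/////wAAAAAAAAAP/////wAAAAAAAAAP/////wAAAAAAAAAP/////wAAAAAAAAAf/////wAAAAAAAAA//////wAAAAAAAAB//////wAAAAAAAAB//////wAAAAAAAAB//////gAAAAAAAAB//////gAAAAAAAAB//////AAAAAAAAAB/////+AAAAAAAAAB/////+AAAAAAAAAB/////8AAAAAAAAAB/////4AAAAAAAAAB/////AAAAAAAAAAH////gAAAAAAAAAAP////AAAAAAAAAAAf///8AAAAAAAAAAA////4AAAAAAAAAAAf///gAAAAAAAAAAAP///AAAAAAAAAAAAP//+AAAAAAAAAAAAP//+AAAAAAAAAAAAP//8AAAAAAAAAAAAP//4AAAAAAAAAAAAH//wAAAAAAAAAAAAH//gAAAAAAAAAAAAH//AAAAAAAAAAAAAD/+AAAAAAAAAAAAAD/8AAAAAAAAAAAAAB/4AAAAAAAAAAAAAB/4AAAAAAAAAAAAAB/4AAAAAAAAAAAAAA/4AAAAAAAAAAAAAA/wAAAAAAAAAAAAAAfwAAAAAAAAAAAAAAfgAAAAAAAAAAAAAAfAAAAAAAAAAAAAAAOAAAAAAAAAAAAAAAAAAAAAAAAAAAAAAAAAAAAAAAAAAAAAAAAAAAAAAAAAAAAAAAAAAAAAAAAAAAAAAAAAAAAAAAAAAAAAAAAAAAAAAAAAAAA="/>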